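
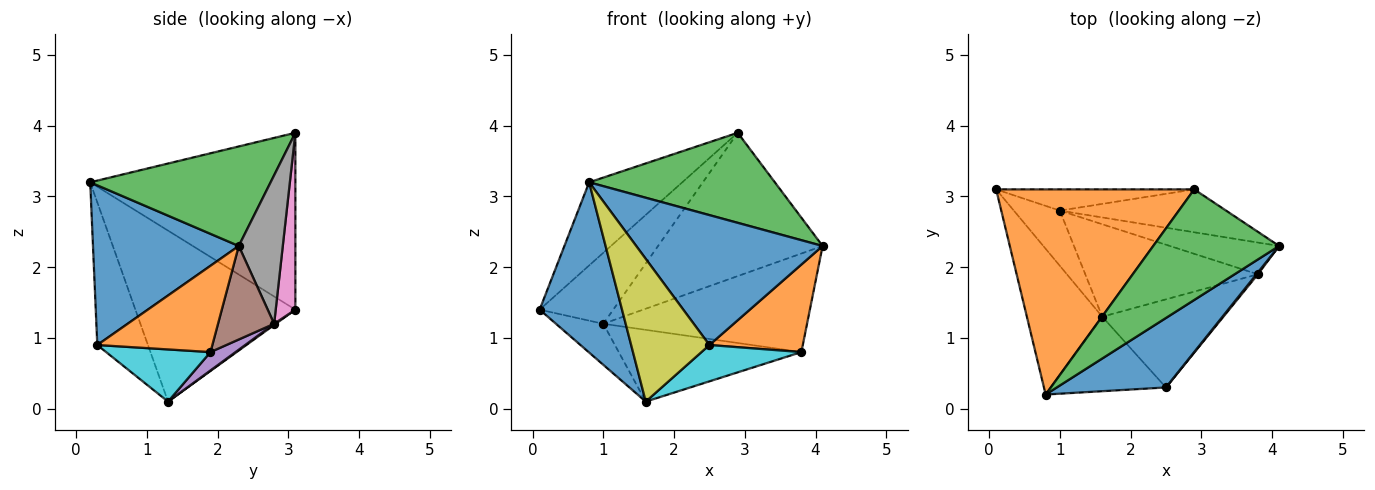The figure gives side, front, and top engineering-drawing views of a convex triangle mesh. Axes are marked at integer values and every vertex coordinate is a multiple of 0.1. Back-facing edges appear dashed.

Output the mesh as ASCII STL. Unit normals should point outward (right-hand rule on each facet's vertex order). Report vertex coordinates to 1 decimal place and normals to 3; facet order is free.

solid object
 facet normal -0.828 -0.426 -0.365
  outer loop
   vertex 1.6 1.3 0.1
   vertex 0.8 0.2 3.2
   vertex 0.1 3.1 1.4
  endloop
 endfacet
 facet normal -0.638 0.289 0.714
  outer loop
   vertex 2.9 3.1 3.9
   vertex 0.1 3.1 1.4
   vertex 0.8 0.2 3.2
  endloop
 endfacet
 facet normal 0.523 -0.538 0.661
  outer loop
   vertex 2.9 3.1 3.9
   vertex 0.8 0.2 3.2
   vertex 4.1 2.3 2.3
  endloop
 endfacet
 facet normal 0.021 0.597 -0.802
  outer loop
   vertex 1.0 2.8 1.2
   vertex 1.6 1.3 0.1
   vertex 0.1 3.1 1.4
  endloop
 endfacet
 facet normal 0.084 0.611 -0.787
  outer loop
   vertex 1.0 2.8 1.2
   vertex 3.8 1.9 0.8
   vertex 1.6 1.3 0.1
  endloop
 endfacet
 facet normal 0.254 0.921 -0.296
  outer loop
   vertex 1.0 2.8 1.2
   vertex 4.1 2.3 2.3
   vertex 3.8 1.9 0.8
  endloop
 endfacet
 facet normal 0.248 0.928 -0.277
  outer loop
   vertex 1.0 2.8 1.2
   vertex 0.1 3.1 1.4
   vertex 2.9 3.1 3.9
  endloop
 endfacet
 facet normal 0.248 0.928 -0.278
  outer loop
   vertex 1.0 2.8 1.2
   vertex 2.9 3.1 3.9
   vertex 4.1 2.3 2.3
  endloop
 endfacet
 facet normal -0.498 -0.769 -0.401
  outer loop
   vertex 2.5 0.3 0.9
   vertex 0.8 0.2 3.2
   vertex 1.6 1.3 0.1
  endloop
 endfacet
 facet normal 0.370 -0.354 -0.859
  outer loop
   vertex 2.5 0.3 0.9
   vertex 1.6 1.3 0.1
   vertex 3.8 1.9 0.8
  endloop
 endfacet
 facet normal 0.568 -0.726 0.388
  outer loop
   vertex 2.5 0.3 0.9
   vertex 4.1 2.3 2.3
   vertex 0.8 0.2 3.2
  endloop
 endfacet
 facet normal 0.776 -0.630 0.013
  outer loop
   vertex 2.5 0.3 0.9
   vertex 3.8 1.9 0.8
   vertex 4.1 2.3 2.3
  endloop
 endfacet
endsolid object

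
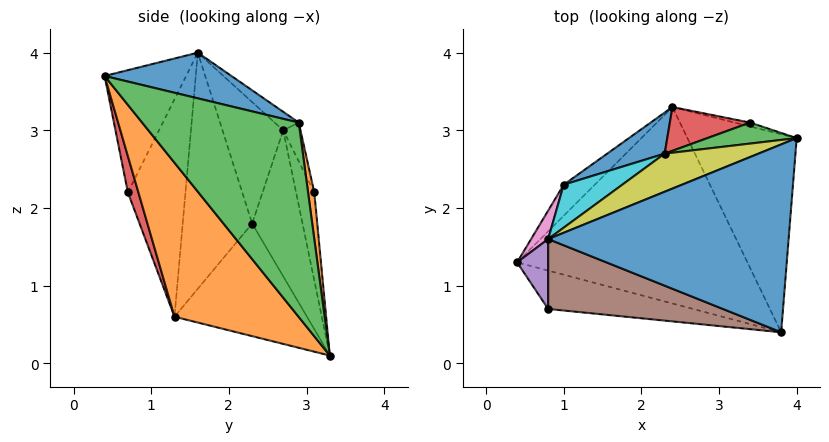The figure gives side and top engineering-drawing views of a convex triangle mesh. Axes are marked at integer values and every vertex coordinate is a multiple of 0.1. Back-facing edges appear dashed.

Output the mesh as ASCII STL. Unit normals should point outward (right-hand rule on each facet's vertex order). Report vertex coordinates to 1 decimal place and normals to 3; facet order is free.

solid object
 facet normal 0.182 0.216 0.959
  outer loop
   vertex 0.8 1.6 4.0
   vertex 3.8 0.4 3.7
   vertex 4.0 2.9 3.1
  endloop
 endfacet
 facet normal 0.442 -0.607 -0.661
  outer loop
   vertex 2.4 3.3 0.1
   vertex 3.8 0.4 3.7
   vertex 0.4 1.3 0.6
  endloop
 endfacet
 facet normal 0.857 -0.184 -0.482
  outer loop
   vertex 2.4 3.3 0.1
   vertex 4.0 2.9 3.1
   vertex 3.8 0.4 3.7
  endloop
 endfacet
 facet normal 0.092 -0.925 -0.370
  outer loop
   vertex 0.8 0.7 2.2
   vertex 0.4 1.3 0.6
   vertex 3.8 0.4 3.7
  endloop
 endfacet
 facet normal -0.953 -0.272 0.136
  outer loop
   vertex 0.8 0.7 2.2
   vertex 0.8 1.6 4.0
   vertex 0.4 1.3 0.6
  endloop
 endfacet
 facet normal -0.299 -0.854 0.427
  outer loop
   vertex 0.8 0.7 2.2
   vertex 3.8 0.4 3.7
   vertex 0.8 1.6 4.0
  endloop
 endfacet
 facet normal -0.888 0.456 0.064
  outer loop
   vertex 1.0 2.3 1.8
   vertex 0.4 1.3 0.6
   vertex 0.8 1.6 4.0
  endloop
 endfacet
 facet normal -0.717 0.668 -0.198
  outer loop
   vertex 1.0 2.3 1.8
   vertex 2.4 3.3 0.1
   vertex 0.4 1.3 0.6
  endloop
 endfacet
 facet normal -0.127 0.756 0.642
  outer loop
   vertex 2.3 2.7 3.0
   vertex 0.8 1.6 4.0
   vertex 4.0 2.9 3.1
  endloop
 endfacet
 facet normal -0.472 0.851 0.228
  outer loop
   vertex 2.3 2.7 3.0
   vertex 1.0 2.3 1.8
   vertex 0.8 1.6 4.0
  endloop
 endfacet
 facet normal -0.429 0.887 0.169
  outer loop
   vertex 2.3 2.7 3.0
   vertex 2.4 3.3 0.1
   vertex 1.0 2.3 1.8
  endloop
 endfacet
 facet normal 0.545 0.818 -0.182
  outer loop
   vertex 3.4 3.1 2.2
   vertex 4.0 2.9 3.1
   vertex 2.4 3.3 0.1
  endloop
 endfacet
 facet normal -0.129 0.946 0.296
  outer loop
   vertex 3.4 3.1 2.2
   vertex 2.3 2.7 3.0
   vertex 4.0 2.9 3.1
  endloop
 endfacet
 facet normal -0.210 0.959 0.191
  outer loop
   vertex 3.4 3.1 2.2
   vertex 2.4 3.3 0.1
   vertex 2.3 2.7 3.0
  endloop
 endfacet
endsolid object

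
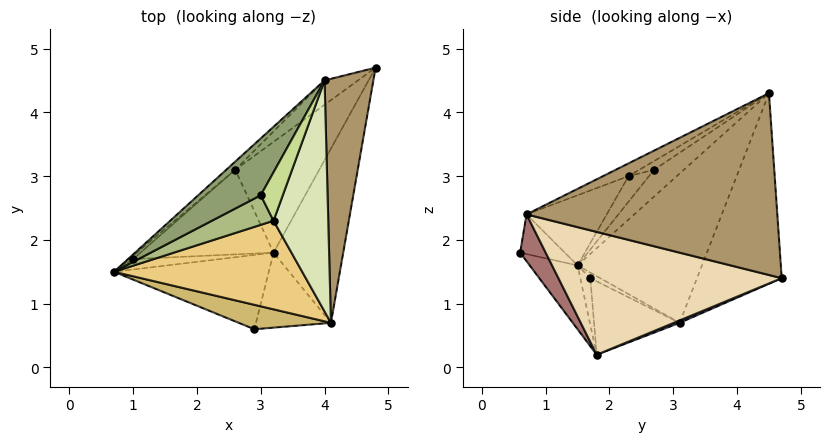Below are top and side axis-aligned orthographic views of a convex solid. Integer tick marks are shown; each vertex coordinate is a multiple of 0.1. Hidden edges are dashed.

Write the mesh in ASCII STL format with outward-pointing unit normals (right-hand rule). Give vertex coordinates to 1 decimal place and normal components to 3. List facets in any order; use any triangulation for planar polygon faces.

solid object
 facet normal -0.252 -0.751 -0.610
  outer loop
   vertex 3.2 1.8 0.2
   vertex 2.9 0.6 1.8
   vertex 0.7 1.5 1.6
  endloop
 endfacet
 facet normal 0.027 0.370 -0.929
  outer loop
   vertex 2.6 3.1 0.7
   vertex 4.8 4.7 1.4
   vertex 3.2 1.8 0.2
  endloop
 endfacet
 facet normal -0.654 0.755 -0.039
  outer loop
   vertex 2.6 3.1 0.7
   vertex 0.7 1.5 1.6
   vertex 4.0 4.5 4.3
  endloop
 endfacet
 facet normal -0.564 0.819 -0.099
  outer loop
   vertex 2.6 3.1 0.7
   vertex 4.0 4.5 4.3
   vertex 4.8 4.7 1.4
  endloop
 endfacet
 facet normal -0.367 -0.367 0.855
  outer loop
   vertex 3.0 2.7 3.1
   vertex 4.0 4.5 4.3
   vertex 0.7 1.5 1.6
  endloop
 endfacet
 facet normal -0.352 -0.389 0.851
  outer loop
   vertex 3.0 2.7 3.1
   vertex 0.7 1.5 1.6
   vertex 3.2 2.3 3.0
  endloop
 endfacet
 facet normal -0.339 -0.384 0.859
  outer loop
   vertex 3.0 2.7 3.1
   vertex 3.2 2.3 3.0
   vertex 4.0 4.5 4.3
  endloop
 endfacet
 facet normal -0.204 -0.442 0.874
  outer loop
   vertex 4.1 0.7 2.4
   vertex 4.0 4.5 4.3
   vertex 3.2 2.3 3.0
  endloop
 endfacet
 facet normal 0.961 -0.104 0.258
  outer loop
   vertex 4.1 0.7 2.4
   vertex 4.8 4.7 1.4
   vertex 4.0 4.5 4.3
  endloop
 endfacet
 facet normal -0.315 -0.607 0.730
  outer loop
   vertex 4.1 0.7 2.4
   vertex 0.7 1.5 1.6
   vertex 2.9 0.6 1.8
  endloop
 endfacet
 facet normal -0.306 -0.481 0.822
  outer loop
   vertex 4.1 0.7 2.4
   vertex 3.2 2.3 3.0
   vertex 0.7 1.5 1.6
  endloop
 endfacet
 facet normal 0.838 -0.266 -0.476
  outer loop
   vertex 4.1 0.7 2.4
   vertex 3.2 1.8 0.2
   vertex 4.8 4.7 1.4
  endloop
 endfacet
 facet normal 0.329 -0.784 -0.526
  outer loop
   vertex 4.1 0.7 2.4
   vertex 2.9 0.6 1.8
   vertex 3.2 1.8 0.2
  endloop
 endfacet
 facet normal -0.466 -0.169 -0.868
  outer loop
   vertex 1.0 1.7 1.4
   vertex 3.2 1.8 0.2
   vertex 0.7 1.5 1.6
  endloop
 endfacet
 facet normal -0.686 0.539 -0.490
  outer loop
   vertex 1.0 1.7 1.4
   vertex 0.7 1.5 1.6
   vertex 2.6 3.1 0.7
  endloop
 endfacet
 facet normal -0.480 0.113 -0.870
  outer loop
   vertex 1.0 1.7 1.4
   vertex 2.6 3.1 0.7
   vertex 3.2 1.8 0.2
  endloop
 endfacet
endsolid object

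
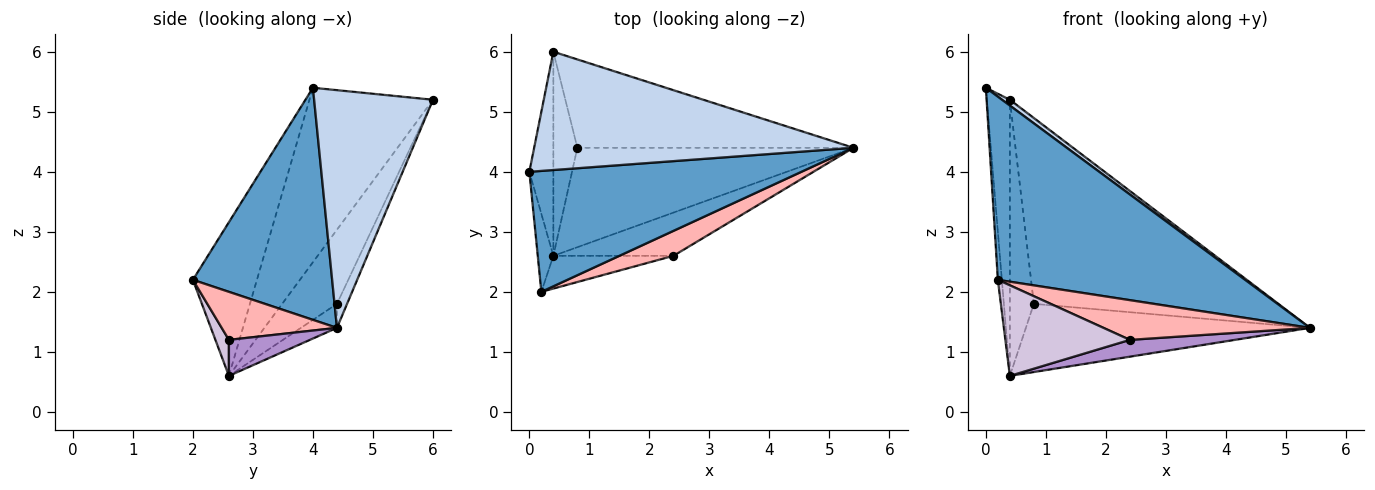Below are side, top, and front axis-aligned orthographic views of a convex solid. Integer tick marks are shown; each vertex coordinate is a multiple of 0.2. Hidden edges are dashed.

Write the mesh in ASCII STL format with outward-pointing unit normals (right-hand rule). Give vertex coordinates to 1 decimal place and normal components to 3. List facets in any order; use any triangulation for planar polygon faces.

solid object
 facet normal 0.425 -0.755 0.499
  outer loop
   vertex 0.2 2.0 2.2
   vertex 5.4 4.4 1.4
   vertex 0.0 4.0 5.4
  endloop
 endfacet
 facet normal 0.597 -0.039 0.802
  outer loop
   vertex 0.4 6.0 5.2
   vertex 0.0 4.0 5.4
   vertex 5.4 4.4 1.4
  endloop
 endfacet
 facet normal -0.037 0.902 -0.429
  outer loop
   vertex 0.8 4.4 1.8
   vertex 0.4 6.0 5.2
   vertex 5.4 4.4 1.4
  endloop
 endfacet
 facet normal -0.993 0.062 -0.101
  outer loop
   vertex 0.4 2.6 0.6
   vertex 0.2 2.0 2.2
   vertex 0.0 4.0 5.4
  endloop
 endfacet
 facet normal -0.974 0.181 -0.134
  outer loop
   vertex 0.4 2.6 0.6
   vertex 0.0 4.0 5.4
   vertex 0.4 6.0 5.2
  endloop
 endfacet
 facet normal -0.878 0.385 -0.284
  outer loop
   vertex 0.4 2.6 0.6
   vertex 0.4 6.0 5.2
   vertex 0.8 4.4 1.8
  endloop
 endfacet
 facet normal -0.072 0.564 -0.823
  outer loop
   vertex 0.4 2.6 0.6
   vertex 0.8 4.4 1.8
   vertex 5.4 4.4 1.4
  endloop
 endfacet
 facet normal 0.427 -0.766 0.481
  outer loop
   vertex 2.4 2.6 1.2
   vertex 5.4 4.4 1.4
   vertex 0.2 2.0 2.2
  endloop
 endfacet
 facet normal 0.269 -0.349 -0.898
  outer loop
   vertex 2.4 2.6 1.2
   vertex 0.4 2.6 0.6
   vertex 5.4 4.4 1.4
  endloop
 endfacet
 facet normal 0.101 -0.936 -0.338
  outer loop
   vertex 2.4 2.6 1.2
   vertex 0.2 2.0 2.2
   vertex 0.4 2.6 0.6
  endloop
 endfacet
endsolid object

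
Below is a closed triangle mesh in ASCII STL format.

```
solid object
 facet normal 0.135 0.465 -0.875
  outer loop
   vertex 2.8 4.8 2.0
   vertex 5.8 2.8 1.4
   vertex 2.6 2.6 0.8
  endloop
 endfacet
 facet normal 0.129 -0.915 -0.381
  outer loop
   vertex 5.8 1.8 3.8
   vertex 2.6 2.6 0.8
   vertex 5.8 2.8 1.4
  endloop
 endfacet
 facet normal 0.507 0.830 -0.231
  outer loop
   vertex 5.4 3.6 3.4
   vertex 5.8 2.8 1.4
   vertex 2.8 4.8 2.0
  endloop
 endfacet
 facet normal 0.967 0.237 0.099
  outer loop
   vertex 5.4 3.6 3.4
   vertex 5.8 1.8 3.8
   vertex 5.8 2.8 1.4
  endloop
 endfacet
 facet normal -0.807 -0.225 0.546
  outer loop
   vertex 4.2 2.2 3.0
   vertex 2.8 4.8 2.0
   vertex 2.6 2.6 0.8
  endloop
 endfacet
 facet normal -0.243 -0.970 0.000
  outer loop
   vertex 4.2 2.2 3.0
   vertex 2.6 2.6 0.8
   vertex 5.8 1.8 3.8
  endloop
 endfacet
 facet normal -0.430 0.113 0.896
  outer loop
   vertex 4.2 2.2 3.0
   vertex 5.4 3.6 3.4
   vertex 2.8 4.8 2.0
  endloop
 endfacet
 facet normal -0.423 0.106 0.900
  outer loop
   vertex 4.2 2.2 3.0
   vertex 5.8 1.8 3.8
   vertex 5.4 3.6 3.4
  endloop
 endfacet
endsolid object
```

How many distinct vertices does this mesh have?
6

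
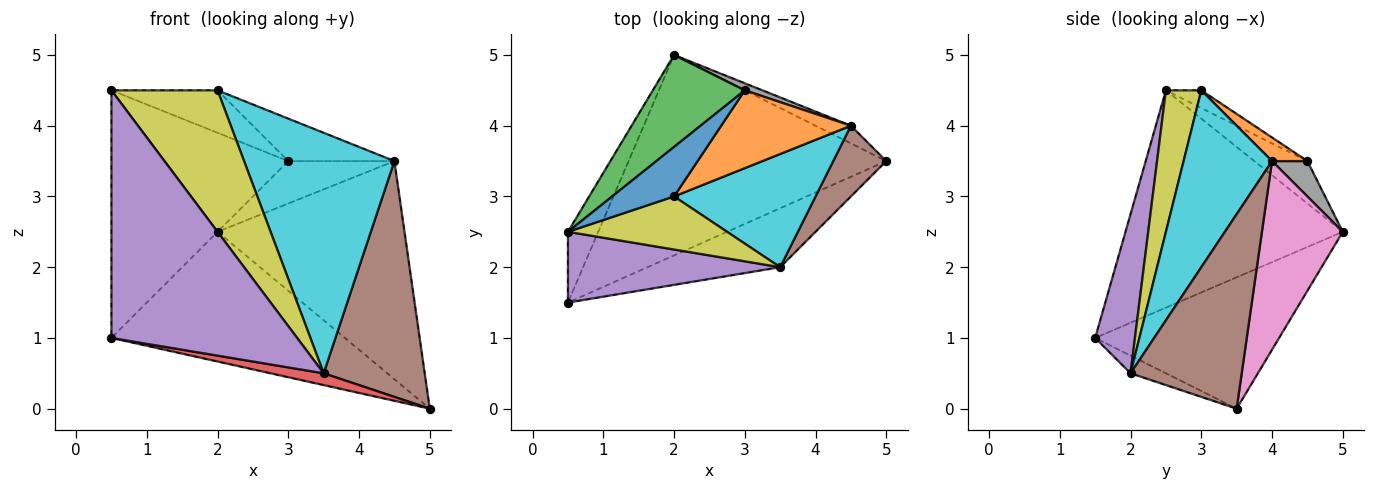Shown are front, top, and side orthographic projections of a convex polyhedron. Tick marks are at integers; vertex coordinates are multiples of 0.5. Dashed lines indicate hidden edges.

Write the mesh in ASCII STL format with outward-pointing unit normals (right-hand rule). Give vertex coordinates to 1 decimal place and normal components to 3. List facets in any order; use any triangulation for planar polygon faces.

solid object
 facet normal -0.393 0.499 -0.772
  outer loop
   vertex 2.0 5.0 2.5
   vertex 5.0 3.5 0.0
   vertex 0.5 1.5 1.0
  endloop
 endfacet
 facet normal -0.892 0.435 -0.124
  outer loop
   vertex 0.5 2.5 4.5
   vertex 2.0 5.0 2.5
   vertex 0.5 1.5 1.0
  endloop
 endfacet
 facet normal -0.300 0.699 0.649
  outer loop
   vertex 3.0 4.5 3.5
   vertex 2.0 5.0 2.5
   vertex 0.5 2.5 4.5
  endloop
 endfacet
 facet normal -0.130 -0.194 -0.972
  outer loop
   vertex 3.5 2.0 0.5
   vertex 0.5 1.5 1.0
   vertex 5.0 3.5 0.0
  endloop
 endfacet
 facet normal 0.202 -0.942 0.269
  outer loop
   vertex 3.5 2.0 0.5
   vertex 0.5 2.5 4.5
   vertex 0.5 1.5 1.0
  endloop
 endfacet
 facet normal 0.725 -0.659 0.198
  outer loop
   vertex 4.5 4.0 3.5
   vertex 3.5 2.0 0.5
   vertex 5.0 3.5 0.0
  endloop
 endfacet
 facet normal 0.396 0.915 -0.074
  outer loop
   vertex 4.5 4.0 3.5
   vertex 5.0 3.5 0.0
   vertex 2.0 5.0 2.5
  endloop
 endfacet
 facet normal 0.312 0.937 0.156
  outer loop
   vertex 4.5 4.0 3.5
   vertex 2.0 5.0 2.5
   vertex 3.0 4.5 3.5
  endloop
 endfacet
 facet normal 0.298 -0.894 0.335
  outer loop
   vertex 2.0 3.0 4.5
   vertex 0.5 2.5 4.5
   vertex 3.5 2.0 0.5
  endloop
 endfacet
 facet normal 0.470 -0.799 0.376
  outer loop
   vertex 2.0 3.0 4.5
   vertex 3.5 2.0 0.5
   vertex 4.5 4.0 3.5
  endloop
 endfacet
 facet normal -0.212 0.636 0.742
  outer loop
   vertex 2.0 3.0 4.5
   vertex 3.0 4.5 3.5
   vertex 0.5 2.5 4.5
  endloop
 endfacet
 facet normal 0.158 0.473 0.867
  outer loop
   vertex 2.0 3.0 4.5
   vertex 4.5 4.0 3.5
   vertex 3.0 4.5 3.5
  endloop
 endfacet
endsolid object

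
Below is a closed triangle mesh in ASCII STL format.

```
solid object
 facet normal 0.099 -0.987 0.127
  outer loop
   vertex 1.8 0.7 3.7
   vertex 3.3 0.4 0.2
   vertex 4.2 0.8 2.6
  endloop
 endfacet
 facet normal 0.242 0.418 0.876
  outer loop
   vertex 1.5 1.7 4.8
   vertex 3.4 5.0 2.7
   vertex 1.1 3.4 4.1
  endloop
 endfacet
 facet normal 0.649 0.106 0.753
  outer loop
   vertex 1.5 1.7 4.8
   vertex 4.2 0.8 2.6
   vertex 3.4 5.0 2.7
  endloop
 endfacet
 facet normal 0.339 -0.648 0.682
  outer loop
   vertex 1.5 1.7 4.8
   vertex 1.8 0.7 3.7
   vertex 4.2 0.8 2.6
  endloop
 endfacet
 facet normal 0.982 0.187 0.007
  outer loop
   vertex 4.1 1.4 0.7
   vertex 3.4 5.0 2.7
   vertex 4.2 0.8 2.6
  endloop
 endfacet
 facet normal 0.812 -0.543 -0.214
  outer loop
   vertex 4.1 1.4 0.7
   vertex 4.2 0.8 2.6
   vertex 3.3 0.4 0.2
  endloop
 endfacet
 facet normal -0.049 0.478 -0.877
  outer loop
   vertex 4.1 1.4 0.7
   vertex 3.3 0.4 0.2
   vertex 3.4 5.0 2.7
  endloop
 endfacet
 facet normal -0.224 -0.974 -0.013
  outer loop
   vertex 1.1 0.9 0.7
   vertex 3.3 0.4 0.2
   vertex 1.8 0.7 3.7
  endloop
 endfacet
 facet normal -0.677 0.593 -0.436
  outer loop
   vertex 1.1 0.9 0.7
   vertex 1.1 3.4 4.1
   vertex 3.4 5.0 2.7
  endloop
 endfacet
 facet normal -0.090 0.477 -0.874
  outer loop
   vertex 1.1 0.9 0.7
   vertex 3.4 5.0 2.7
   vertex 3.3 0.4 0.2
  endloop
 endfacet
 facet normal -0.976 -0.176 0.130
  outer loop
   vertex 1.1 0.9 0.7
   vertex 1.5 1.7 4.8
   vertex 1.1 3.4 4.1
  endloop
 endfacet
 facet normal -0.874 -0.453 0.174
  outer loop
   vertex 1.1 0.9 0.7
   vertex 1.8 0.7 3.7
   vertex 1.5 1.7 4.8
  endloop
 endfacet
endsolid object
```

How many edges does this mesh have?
18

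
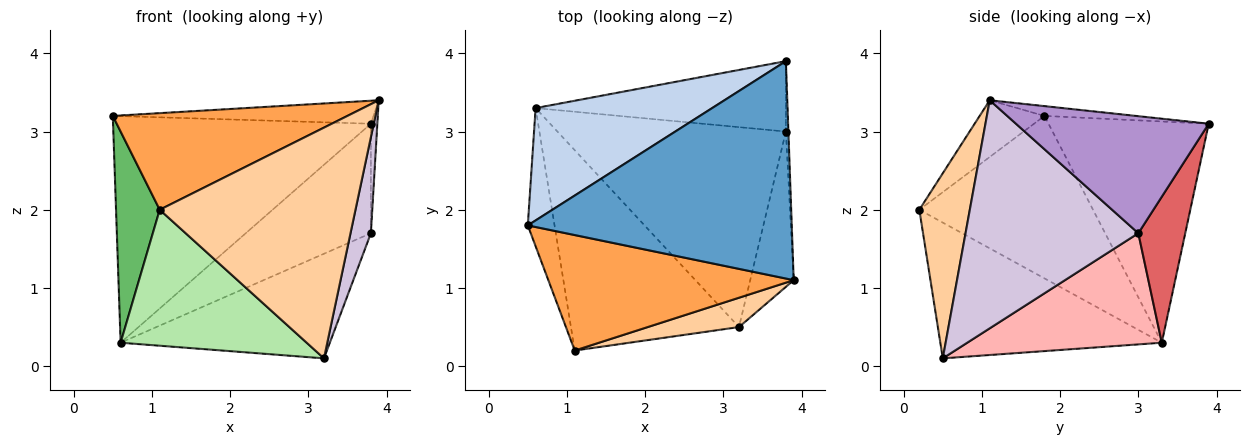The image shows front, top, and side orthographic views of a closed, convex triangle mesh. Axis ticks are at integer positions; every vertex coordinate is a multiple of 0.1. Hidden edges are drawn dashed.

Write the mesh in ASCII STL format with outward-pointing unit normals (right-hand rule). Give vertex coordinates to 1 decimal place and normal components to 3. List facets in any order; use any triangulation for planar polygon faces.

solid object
 facet normal -0.037 0.105 0.994
  outer loop
   vertex 3.8 3.9 3.1
   vertex 0.5 1.8 3.2
   vertex 3.9 1.1 3.4
  endloop
 endfacet
 facet normal -0.486 0.783 0.388
  outer loop
   vertex 0.6 3.3 0.3
   vertex 0.5 1.8 3.2
   vertex 3.8 3.9 3.1
  endloop
 endfacet
 facet normal -0.175 -0.632 0.755
  outer loop
   vertex 1.1 0.2 2.0
   vertex 3.9 1.1 3.4
   vertex 0.5 1.8 3.2
  endloop
 endfacet
 facet normal 0.248 -0.961 0.122
  outer loop
   vertex 1.1 0.2 2.0
   vertex 3.2 0.5 0.1
   vertex 3.9 1.1 3.4
  endloop
 endfacet
 facet normal -0.958 -0.241 -0.158
  outer loop
   vertex 1.1 0.2 2.0
   vertex 0.5 1.8 3.2
   vertex 0.6 3.3 0.3
  endloop
 endfacet
 facet normal -0.556 -0.467 -0.688
  outer loop
   vertex 1.1 0.2 2.0
   vertex 0.6 3.3 0.3
   vertex 3.2 0.5 0.1
  endloop
 endfacet
 facet normal 0.301 0.802 -0.516
  outer loop
   vertex 3.8 3.0 1.7
   vertex 0.6 3.3 0.3
   vertex 3.8 3.9 3.1
  endloop
 endfacet
 facet normal 0.396 0.426 -0.814
  outer loop
   vertex 3.8 3.0 1.7
   vertex 3.2 0.5 0.1
   vertex 0.6 3.3 0.3
  endloop
 endfacet
 facet normal 0.999 0.033 -0.021
  outer loop
   vertex 3.8 3.0 1.7
   vertex 3.8 3.9 3.1
   vertex 3.9 1.1 3.4
  endloop
 endfacet
 facet normal 0.976 -0.115 -0.186
  outer loop
   vertex 3.8 3.0 1.7
   vertex 3.9 1.1 3.4
   vertex 3.2 0.5 0.1
  endloop
 endfacet
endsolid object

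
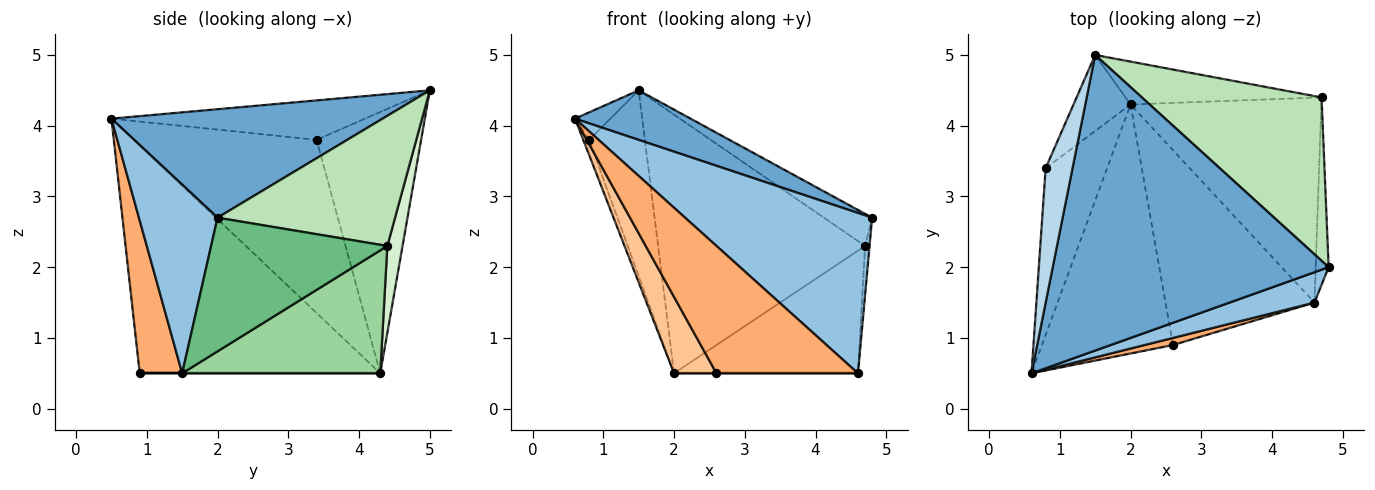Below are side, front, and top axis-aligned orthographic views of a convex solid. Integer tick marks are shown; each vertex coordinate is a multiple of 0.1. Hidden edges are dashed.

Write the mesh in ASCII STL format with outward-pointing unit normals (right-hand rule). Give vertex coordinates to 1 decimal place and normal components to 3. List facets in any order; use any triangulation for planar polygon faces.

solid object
 facet normal 0.362 -0.154 0.920
  outer loop
   vertex 1.5 5.0 4.5
   vertex 0.6 0.5 4.1
   vertex 4.8 2.0 2.7
  endloop
 endfacet
 facet normal 0.382 -0.908 0.172
  outer loop
   vertex 4.6 1.5 0.5
   vertex 4.8 2.0 2.7
   vertex 0.6 0.5 4.1
  endloop
 endfacet
 facet normal -0.821 0.114 0.559
  outer loop
   vertex 0.8 3.4 3.8
   vertex 0.6 0.5 4.1
   vertex 1.5 5.0 4.5
  endloop
 endfacet
 facet normal -0.942 0.030 -0.334
  outer loop
   vertex 0.8 3.4 3.8
   vertex 2.0 4.3 0.5
   vertex 0.6 0.5 4.1
  endloop
 endfacet
 facet normal -0.867 0.462 -0.189
  outer loop
   vertex 0.8 3.4 3.8
   vertex 1.5 5.0 4.5
   vertex 2.0 4.3 0.5
  endloop
 endfacet
 facet normal 0.287 -0.956 0.053
  outer loop
   vertex 2.6 0.9 0.5
   vertex 4.6 1.5 0.5
   vertex 0.6 0.5 4.1
  endloop
 endfacet
 facet normal -0.857 -0.151 -0.493
  outer loop
   vertex 2.6 0.9 0.5
   vertex 0.6 0.5 4.1
   vertex 2.0 4.3 0.5
  endloop
 endfacet
 facet normal 0.000 0.000 -1.000
  outer loop
   vertex 2.6 0.9 0.5
   vertex 2.0 4.3 0.5
   vertex 4.6 1.5 0.5
  endloop
 endfacet
 facet normal 0.995 0.025 -0.096
  outer loop
   vertex 4.7 4.4 2.3
   vertex 4.8 2.0 2.7
   vertex 4.6 1.5 0.5
  endloop
 endfacet
 facet normal 0.484 0.449 -0.751
  outer loop
   vertex 4.7 4.4 2.3
   vertex 4.6 1.5 0.5
   vertex 2.0 4.3 0.5
  endloop
 endfacet
 facet normal 0.579 0.157 0.800
  outer loop
   vertex 4.7 4.4 2.3
   vertex 1.5 5.0 4.5
   vertex 4.8 2.0 2.7
  endloop
 endfacet
 facet normal 0.072 0.984 -0.163
  outer loop
   vertex 4.7 4.4 2.3
   vertex 2.0 4.3 0.5
   vertex 1.5 5.0 4.5
  endloop
 endfacet
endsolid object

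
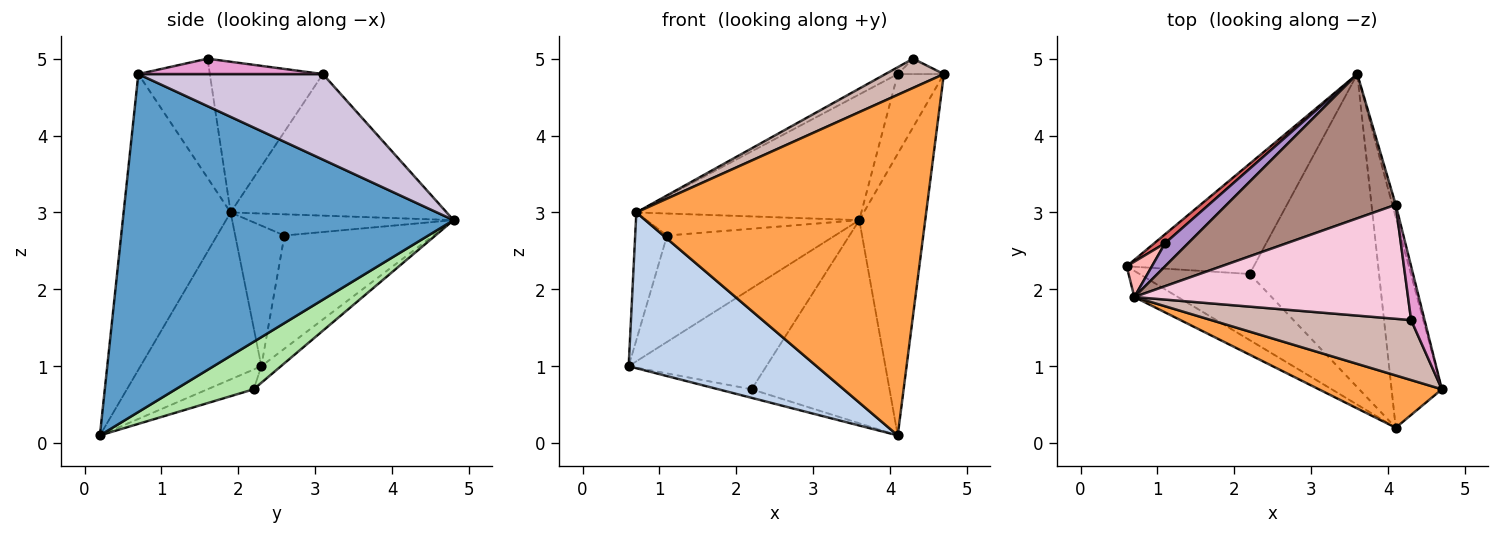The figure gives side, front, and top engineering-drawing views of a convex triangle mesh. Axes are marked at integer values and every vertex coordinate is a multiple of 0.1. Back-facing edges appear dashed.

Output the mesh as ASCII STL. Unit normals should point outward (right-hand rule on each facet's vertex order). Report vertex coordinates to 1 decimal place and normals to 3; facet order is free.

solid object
 facet normal 0.970 0.193 -0.144
  outer loop
   vertex 4.1 0.2 0.1
   vertex 3.6 4.8 2.9
   vertex 4.7 0.7 4.8
  endloop
 endfacet
 facet normal -0.536 -0.833 -0.140
  outer loop
   vertex 0.7 1.9 3.0
   vertex 0.6 2.3 1.0
   vertex 4.1 0.2 0.1
  endloop
 endfacet
 facet normal -0.343 -0.929 0.143
  outer loop
   vertex 0.7 1.9 3.0
   vertex 4.1 0.2 0.1
   vertex 4.7 0.7 4.8
  endloop
 endfacet
 facet normal -0.096 0.672 -0.734
  outer loop
   vertex 2.2 2.2 0.7
   vertex 0.6 2.3 1.0
   vertex 3.6 4.8 2.9
  endloop
 endfacet
 facet normal -0.175 0.127 -0.976
  outer loop
   vertex 2.2 2.2 0.7
   vertex 4.1 0.2 0.1
   vertex 0.6 2.3 1.0
  endloop
 endfacet
 facet normal 0.294 0.520 -0.802
  outer loop
   vertex 2.2 2.2 0.7
   vertex 3.6 4.8 2.9
   vertex 4.1 0.2 0.1
  endloop
 endfacet
 facet normal -0.662 0.747 0.063
  outer loop
   vertex 1.1 2.6 2.7
   vertex 3.6 4.8 2.9
   vertex 0.6 2.3 1.0
  endloop
 endfacet
 facet normal -0.830 0.538 0.149
  outer loop
   vertex 1.1 2.6 2.7
   vertex 0.6 2.3 1.0
   vertex 0.7 1.9 3.0
  endloop
 endfacet
 facet normal -0.554 0.575 0.602
  outer loop
   vertex 1.1 2.6 2.7
   vertex 0.7 1.9 3.0
   vertex 3.6 4.8 2.9
  endloop
 endfacet
 facet normal 0.969 0.242 -0.038
  outer loop
   vertex 4.1 3.1 4.8
   vertex 4.7 0.7 4.8
   vertex 3.6 4.8 2.9
  endloop
 endfacet
 facet normal -0.534 0.556 0.638
  outer loop
   vertex 4.1 3.1 4.8
   vertex 3.6 4.8 2.9
   vertex 0.7 1.9 3.0
  endloop
 endfacet
 facet normal -0.472 -0.386 0.792
  outer loop
   vertex 4.3 1.6 5.0
   vertex 0.7 1.9 3.0
   vertex 4.7 0.7 4.8
  endloop
 endfacet
 facet normal 0.740 0.185 0.647
  outer loop
   vertex 4.3 1.6 5.0
   vertex 4.7 0.7 4.8
   vertex 4.1 3.1 4.8
  endloop
 endfacet
 facet normal -0.482 0.052 0.875
  outer loop
   vertex 4.3 1.6 5.0
   vertex 4.1 3.1 4.8
   vertex 0.7 1.9 3.0
  endloop
 endfacet
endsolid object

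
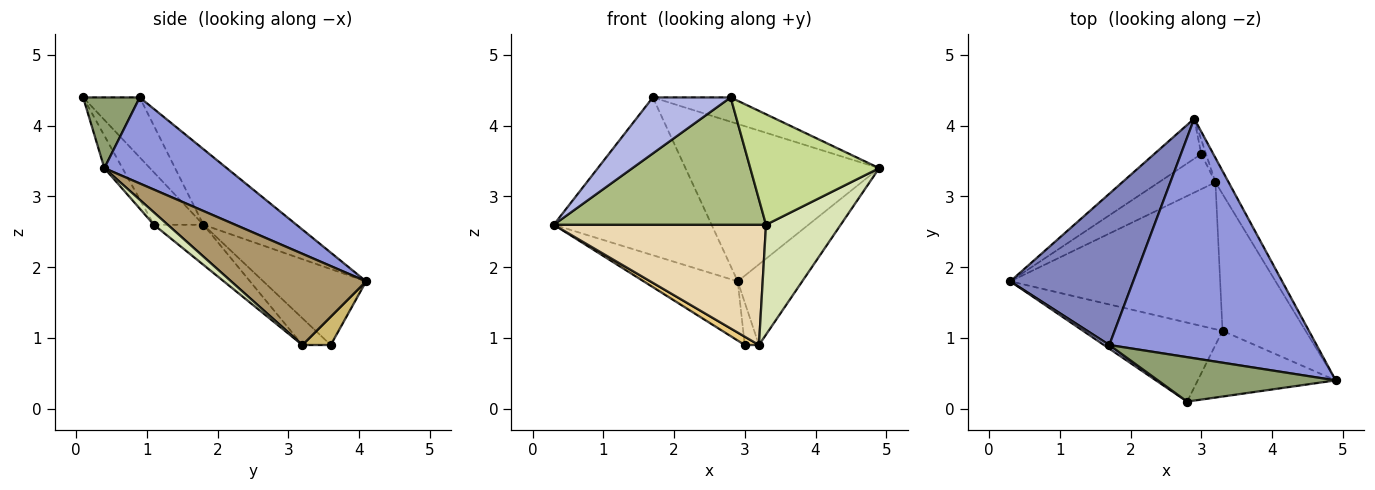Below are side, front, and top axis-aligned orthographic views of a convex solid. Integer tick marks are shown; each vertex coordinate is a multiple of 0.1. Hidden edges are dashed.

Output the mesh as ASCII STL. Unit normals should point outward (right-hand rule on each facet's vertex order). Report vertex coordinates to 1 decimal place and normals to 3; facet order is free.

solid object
 facet normal -0.671 0.614 -0.416
  outer loop
   vertex 3.0 3.6 0.9
   vertex 0.3 1.8 2.6
   vertex 2.9 4.1 1.8
  endloop
 endfacet
 facet normal -0.392 0.664 0.637
  outer loop
   vertex 1.7 0.9 4.4
   vertex 2.9 4.1 1.8
   vertex 0.3 1.8 2.6
  endloop
 endfacet
 facet normal 0.328 0.519 0.790
  outer loop
   vertex 1.7 0.9 4.4
   vertex 4.9 0.4 3.4
   vertex 2.9 4.1 1.8
  endloop
 endfacet
 facet normal -0.587 -0.808 0.053
  outer loop
   vertex 2.8 0.1 4.4
   vertex 1.7 0.9 4.4
   vertex 0.3 1.8 2.6
  endloop
 endfacet
 facet normal 0.330 0.453 0.828
  outer loop
   vertex 2.8 0.1 4.4
   vertex 4.9 0.4 3.4
   vertex 1.7 0.9 4.4
  endloop
 endfacet
 facet normal -0.194 -0.834 -0.517
  outer loop
   vertex 2.8 0.1 4.4
   vertex 0.3 1.8 2.6
   vertex 3.3 1.1 2.6
  endloop
 endfacet
 facet normal -0.120 -0.853 -0.507
  outer loop
   vertex 2.8 0.1 4.4
   vertex 3.3 1.1 2.6
   vertex 4.9 0.4 3.4
  endloop
 endfacet
 facet normal 0.115 -0.622 -0.775
  outer loop
   vertex 3.2 3.2 0.9
   vertex 4.9 0.4 3.4
   vertex 3.3 1.1 2.6
  endloop
 endfacet
 facet normal 0.895 0.428 -0.129
  outer loop
   vertex 3.2 3.2 0.9
   vertex 2.9 4.1 1.8
   vertex 4.9 0.4 3.4
  endloop
 endfacet
 facet normal 0.885 0.442 -0.147
  outer loop
   vertex 3.2 3.2 0.9
   vertex 3.0 3.6 0.9
   vertex 2.9 4.1 1.8
  endloop
 endfacet
 facet normal -0.418 -0.209 -0.884
  outer loop
   vertex 3.2 3.2 0.9
   vertex 0.3 1.8 2.6
   vertex 3.0 3.6 0.9
  endloop
 endfacet
 facet normal -0.146 -0.627 -0.765
  outer loop
   vertex 3.2 3.2 0.9
   vertex 3.3 1.1 2.6
   vertex 0.3 1.8 2.6
  endloop
 endfacet
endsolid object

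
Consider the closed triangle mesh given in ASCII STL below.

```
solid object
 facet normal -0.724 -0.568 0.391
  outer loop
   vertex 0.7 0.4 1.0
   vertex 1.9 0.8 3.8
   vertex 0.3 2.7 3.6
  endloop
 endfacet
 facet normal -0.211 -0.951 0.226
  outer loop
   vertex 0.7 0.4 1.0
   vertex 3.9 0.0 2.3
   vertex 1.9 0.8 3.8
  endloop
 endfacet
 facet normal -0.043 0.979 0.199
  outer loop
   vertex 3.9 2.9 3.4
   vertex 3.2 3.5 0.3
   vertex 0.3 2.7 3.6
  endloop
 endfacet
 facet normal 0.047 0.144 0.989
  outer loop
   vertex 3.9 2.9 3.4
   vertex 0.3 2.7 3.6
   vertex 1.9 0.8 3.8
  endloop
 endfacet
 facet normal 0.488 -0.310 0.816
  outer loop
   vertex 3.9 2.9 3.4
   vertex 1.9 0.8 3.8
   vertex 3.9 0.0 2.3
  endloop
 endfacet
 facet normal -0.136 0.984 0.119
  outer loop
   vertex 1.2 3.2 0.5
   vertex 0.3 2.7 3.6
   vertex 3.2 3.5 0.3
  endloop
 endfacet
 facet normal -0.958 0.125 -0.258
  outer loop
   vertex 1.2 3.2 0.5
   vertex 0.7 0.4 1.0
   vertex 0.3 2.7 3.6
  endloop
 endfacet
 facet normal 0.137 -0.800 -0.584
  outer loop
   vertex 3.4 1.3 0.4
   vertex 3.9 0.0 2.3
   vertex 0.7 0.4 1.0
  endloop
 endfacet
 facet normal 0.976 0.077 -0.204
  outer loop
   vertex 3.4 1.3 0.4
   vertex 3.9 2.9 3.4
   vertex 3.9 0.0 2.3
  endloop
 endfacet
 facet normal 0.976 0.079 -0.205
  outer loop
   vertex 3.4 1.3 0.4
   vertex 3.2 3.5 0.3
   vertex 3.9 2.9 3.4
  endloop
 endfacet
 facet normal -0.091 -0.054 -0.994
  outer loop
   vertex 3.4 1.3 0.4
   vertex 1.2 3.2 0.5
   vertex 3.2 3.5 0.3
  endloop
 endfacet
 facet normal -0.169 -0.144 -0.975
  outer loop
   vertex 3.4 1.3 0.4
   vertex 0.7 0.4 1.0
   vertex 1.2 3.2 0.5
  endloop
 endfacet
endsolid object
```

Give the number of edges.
18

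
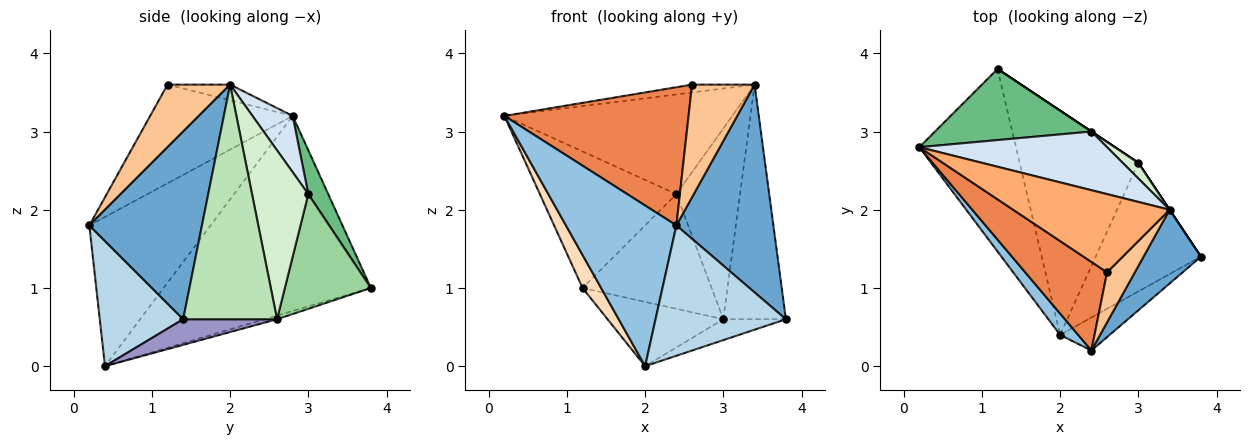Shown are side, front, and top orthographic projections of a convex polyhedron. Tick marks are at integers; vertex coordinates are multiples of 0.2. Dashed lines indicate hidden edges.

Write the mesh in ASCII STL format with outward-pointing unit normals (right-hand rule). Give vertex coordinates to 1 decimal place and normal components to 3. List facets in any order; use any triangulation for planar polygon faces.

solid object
 facet normal 0.738 -0.636 0.226
  outer loop
   vertex 3.4 2.0 3.6
   vertex 2.4 0.2 1.8
   vertex 3.8 1.4 0.6
  endloop
 endfacet
 facet normal -0.736 -0.671 0.089
  outer loop
   vertex 2.0 0.4 0.0
   vertex 2.4 0.2 1.8
   vertex 0.2 2.8 3.2
  endloop
 endfacet
 facet normal 0.527 -0.824 -0.209
  outer loop
   vertex 2.0 0.4 0.0
   vertex 3.8 1.4 0.6
   vertex 2.4 0.2 1.8
  endloop
 endfacet
 facet normal 0.150 0.852 0.501
  outer loop
   vertex 2.4 3.0 2.2
   vertex 0.2 2.8 3.2
   vertex 3.4 2.0 3.6
  endloop
 endfacet
 facet normal -0.546 -0.705 0.452
  outer loop
   vertex 2.6 1.2 3.6
   vertex 0.2 2.8 3.2
   vertex 2.4 0.2 1.8
  endloop
 endfacet
 facet normal -0.099 0.099 0.990
  outer loop
   vertex 2.6 1.2 3.6
   vertex 3.4 2.0 3.6
   vertex 0.2 2.8 3.2
  endloop
 endfacet
 facet normal 0.675 -0.675 0.300
  outer loop
   vertex 2.6 1.2 3.6
   vertex 2.4 0.2 1.8
   vertex 3.4 2.0 3.6
  endloop
 endfacet
 facet normal -0.893 -0.080 -0.442
  outer loop
   vertex 1.2 3.8 1.0
   vertex 2.0 0.4 0.0
   vertex 0.2 2.8 3.2
  endloop
 endfacet
 facet normal 0.128 0.880 0.458
  outer loop
   vertex 1.2 3.8 1.0
   vertex 0.2 2.8 3.2
   vertex 2.4 3.0 2.2
  endloop
 endfacet
 facet normal 0.555 0.832 0.000
  outer loop
   vertex 3.0 2.6 0.6
   vertex 1.2 3.8 1.0
   vertex 2.4 3.0 2.2
  endloop
 endfacet
 facet normal 0.832 0.555 0.000
  outer loop
   vertex 3.0 2.6 0.6
   vertex 3.4 2.0 3.6
   vertex 3.8 1.4 0.6
  endloop
 endfacet
 facet normal 0.662 0.747 0.061
  outer loop
   vertex 3.0 2.6 0.6
   vertex 2.4 3.0 2.2
   vertex 3.4 2.0 3.6
  endloop
 endfacet
 facet normal 0.233 0.156 -0.960
  outer loop
   vertex 3.0 2.6 0.6
   vertex 3.8 1.4 0.6
   vertex 2.0 0.4 0.0
  endloop
 endfacet
 facet normal -0.030 0.276 -0.961
  outer loop
   vertex 3.0 2.6 0.6
   vertex 2.0 0.4 0.0
   vertex 1.2 3.8 1.0
  endloop
 endfacet
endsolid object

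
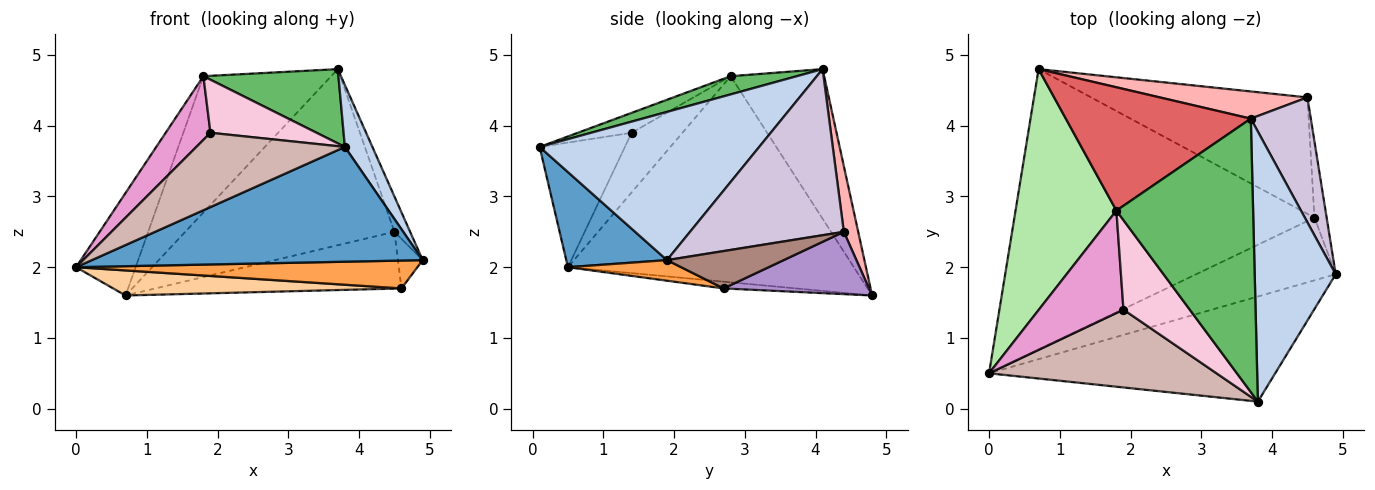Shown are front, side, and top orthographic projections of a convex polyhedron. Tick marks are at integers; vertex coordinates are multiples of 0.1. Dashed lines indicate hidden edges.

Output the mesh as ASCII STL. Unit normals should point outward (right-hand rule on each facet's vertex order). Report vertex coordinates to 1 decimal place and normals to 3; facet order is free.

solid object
 facet normal 0.219 -0.720 -0.659
  outer loop
   vertex 3.8 0.1 3.7
   vertex 0.0 0.5 2.0
   vertex 4.9 1.9 2.1
  endloop
 endfacet
 facet normal 0.872 -0.109 0.477
  outer loop
   vertex 3.8 0.1 3.7
   vertex 4.9 1.9 2.1
   vertex 3.7 4.1 4.8
  endloop
 endfacet
 facet normal 0.134 -0.403 -0.906
  outer loop
   vertex 4.6 2.7 1.7
   vertex 4.9 1.9 2.1
   vertex 0.0 0.5 2.0
  endloop
 endfacet
 facet normal -0.022 -0.089 -0.996
  outer loop
   vertex 4.6 2.7 1.7
   vertex 0.0 0.5 2.0
   vertex 0.7 4.8 1.6
  endloop
 endfacet
 facet normal 0.128 -0.260 0.957
  outer loop
   vertex 1.8 2.8 4.7
   vertex 3.8 0.1 3.7
   vertex 3.7 4.1 4.8
  endloop
 endfacet
 facet normal -0.883 0.184 0.432
  outer loop
   vertex 1.8 2.8 4.7
   vertex 0.7 4.8 1.6
   vertex 0.0 0.5 2.0
  endloop
 endfacet
 facet normal -0.477 0.652 0.590
  outer loop
   vertex 1.8 2.8 4.7
   vertex 3.7 4.1 4.8
   vertex 0.7 4.8 1.6
  endloop
 endfacet
 facet normal 0.068 0.986 0.152
  outer loop
   vertex 4.5 4.4 2.5
   vertex 0.7 4.8 1.6
   vertex 3.7 4.1 4.8
  endloop
 endfacet
 facet normal 0.251 0.424 -0.870
  outer loop
   vertex 4.5 4.4 2.5
   vertex 4.6 2.7 1.7
   vertex 0.7 4.8 1.6
  endloop
 endfacet
 facet normal 0.936 0.096 0.338
  outer loop
   vertex 4.5 4.4 2.5
   vertex 3.7 4.1 4.8
   vertex 4.9 1.9 2.1
  endloop
 endfacet
 facet normal 0.932 0.198 -0.304
  outer loop
   vertex 4.5 4.4 2.5
   vertex 4.9 1.9 2.1
   vertex 4.6 2.7 1.7
  endloop
 endfacet
 facet normal -0.368 -0.642 0.672
  outer loop
   vertex 1.9 1.4 3.9
   vertex 0.0 0.5 2.0
   vertex 3.8 0.1 3.7
  endloop
 endfacet
 facet normal -0.514 -0.453 0.728
  outer loop
   vertex 1.9 1.4 3.9
   vertex 1.8 2.8 4.7
   vertex 0.0 0.5 2.0
  endloop
 endfacet
 facet normal -0.250 -0.494 0.833
  outer loop
   vertex 1.9 1.4 3.9
   vertex 3.8 0.1 3.7
   vertex 1.8 2.8 4.7
  endloop
 endfacet
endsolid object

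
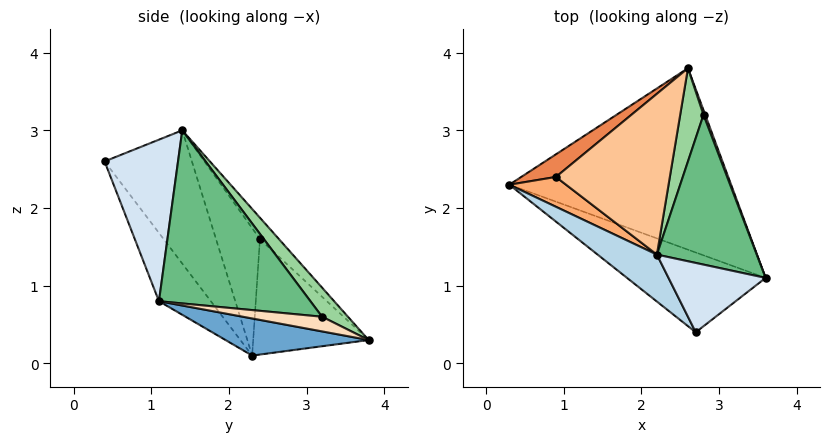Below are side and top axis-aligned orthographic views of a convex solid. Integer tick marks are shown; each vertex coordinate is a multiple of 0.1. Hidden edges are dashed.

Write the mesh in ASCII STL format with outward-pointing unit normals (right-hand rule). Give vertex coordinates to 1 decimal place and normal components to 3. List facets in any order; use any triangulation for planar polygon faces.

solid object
 facet normal 0.164 -0.121 -0.979
  outer loop
   vertex 2.6 3.8 0.3
   vertex 3.6 1.1 0.8
   vertex 0.3 2.3 0.1
  endloop
 endfacet
 facet normal -0.220 -0.867 -0.447
  outer loop
   vertex 2.7 0.4 2.6
   vertex 0.3 2.3 0.1
   vertex 3.6 1.1 0.8
  endloop
 endfacet
 facet normal -0.777 -0.527 0.345
  outer loop
   vertex 2.7 0.4 2.6
   vertex 2.2 1.4 3.0
   vertex 0.3 2.3 0.1
  endloop
 endfacet
 facet normal 0.837 0.217 0.503
  outer loop
   vertex 2.7 0.4 2.6
   vertex 3.6 1.1 0.8
   vertex 2.2 1.4 3.0
  endloop
 endfacet
 facet normal -0.549 0.820 0.165
  outer loop
   vertex 0.9 2.4 1.6
   vertex 2.6 3.8 0.3
   vertex 0.3 2.3 0.1
  endloop
 endfacet
 facet normal -0.777 -0.526 0.346
  outer loop
   vertex 0.9 2.4 1.6
   vertex 0.3 2.3 0.1
   vertex 2.2 1.4 3.0
  endloop
 endfacet
 facet normal -0.122 0.751 0.649
  outer loop
   vertex 0.9 2.4 1.6
   vertex 2.2 1.4 3.0
   vertex 2.6 3.8 0.3
  endloop
 endfacet
 facet normal 0.925 0.363 0.109
  outer loop
   vertex 2.8 3.2 0.6
   vertex 3.6 1.1 0.8
   vertex 2.6 3.8 0.3
  endloop
 endfacet
 facet normal 0.810 0.353 0.468
  outer loop
   vertex 2.8 3.2 0.6
   vertex 2.2 1.4 3.0
   vertex 3.6 1.1 0.8
  endloop
 endfacet
 facet normal 0.678 0.497 0.542
  outer loop
   vertex 2.8 3.2 0.6
   vertex 2.6 3.8 0.3
   vertex 2.2 1.4 3.0
  endloop
 endfacet
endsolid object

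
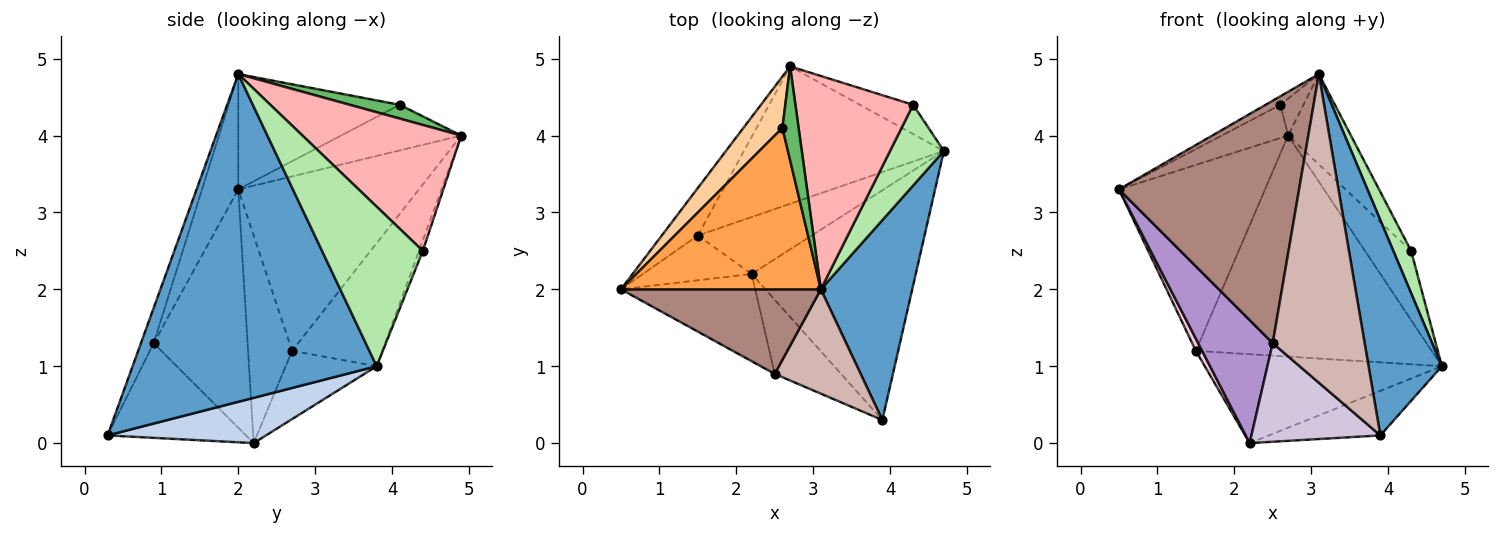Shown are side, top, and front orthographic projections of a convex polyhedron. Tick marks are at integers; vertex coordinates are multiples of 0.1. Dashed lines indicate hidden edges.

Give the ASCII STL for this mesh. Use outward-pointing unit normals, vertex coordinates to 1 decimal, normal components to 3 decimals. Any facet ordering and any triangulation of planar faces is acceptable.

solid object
 facet normal 0.925 -0.278 0.258
  outer loop
   vertex 3.1 2.0 4.8
   vertex 3.9 0.3 0.1
   vertex 4.7 3.8 1.0
  endloop
 endfacet
 facet normal 0.261 0.184 -0.948
  outer loop
   vertex 2.2 2.2 0.0
   vertex 4.7 3.8 1.0
   vertex 3.9 0.3 0.1
  endloop
 endfacet
 facet normal -0.499 0.046 0.865
  outer loop
   vertex 2.6 4.1 4.4
   vertex 0.5 2.0 3.3
   vertex 3.1 2.0 4.8
  endloop
 endfacet
 facet normal -0.701 0.387 0.599
  outer loop
   vertex 2.6 4.1 4.4
   vertex 2.7 4.9 4.0
   vertex 0.5 2.0 3.3
  endloop
 endfacet
 facet normal 0.621 0.287 0.729
  outer loop
   vertex 2.6 4.1 4.4
   vertex 3.1 2.0 4.8
   vertex 2.7 4.9 4.0
  endloop
 endfacet
 facet normal 0.935 -0.165 0.315
  outer loop
   vertex 4.3 4.4 2.5
   vertex 3.1 2.0 4.8
   vertex 4.7 3.8 1.0
  endloop
 endfacet
 facet normal -0.077 0.919 -0.388
  outer loop
   vertex 4.3 4.4 2.5
   vertex 4.7 3.8 1.0
   vertex 2.7 4.9 4.0
  endloop
 endfacet
 facet normal 0.702 0.278 0.656
  outer loop
   vertex 4.3 4.4 2.5
   vertex 2.7 4.9 4.0
   vertex 3.1 2.0 4.8
  endloop
 endfacet
 facet normal -0.717 -0.569 -0.404
  outer loop
   vertex 2.5 0.9 1.3
   vertex 0.5 2.0 3.3
   vertex 2.2 2.2 0.0
  endloop
 endfacet
 facet normal -0.651 -0.607 -0.456
  outer loop
   vertex 2.5 0.9 1.3
   vertex 2.2 2.2 0.0
   vertex 3.9 0.3 0.1
  endloop
 endfacet
 facet normal -0.187 -0.928 0.324
  outer loop
   vertex 2.5 0.9 1.3
   vertex 3.1 2.0 4.8
   vertex 0.5 2.0 3.3
  endloop
 endfacet
 facet normal -0.130 -0.939 0.318
  outer loop
   vertex 2.5 0.9 1.3
   vertex 3.9 0.3 0.1
   vertex 3.1 2.0 4.8
  endloop
 endfacet
 facet normal -0.768 0.621 -0.159
  outer loop
   vertex 1.5 2.7 1.2
   vertex 0.5 2.0 3.3
   vertex 2.7 4.9 4.0
  endloop
 endfacet
 facet normal -0.879 -0.126 -0.460
  outer loop
   vertex 1.5 2.7 1.2
   vertex 2.2 2.2 0.0
   vertex 0.5 2.0 3.3
  endloop
 endfacet
 facet normal -0.309 0.808 -0.502
  outer loop
   vertex 1.5 2.7 1.2
   vertex 2.7 4.9 4.0
   vertex 4.7 3.8 1.0
  endloop
 endfacet
 facet normal -0.308 0.801 -0.513
  outer loop
   vertex 1.5 2.7 1.2
   vertex 4.7 3.8 1.0
   vertex 2.2 2.2 0.0
  endloop
 endfacet
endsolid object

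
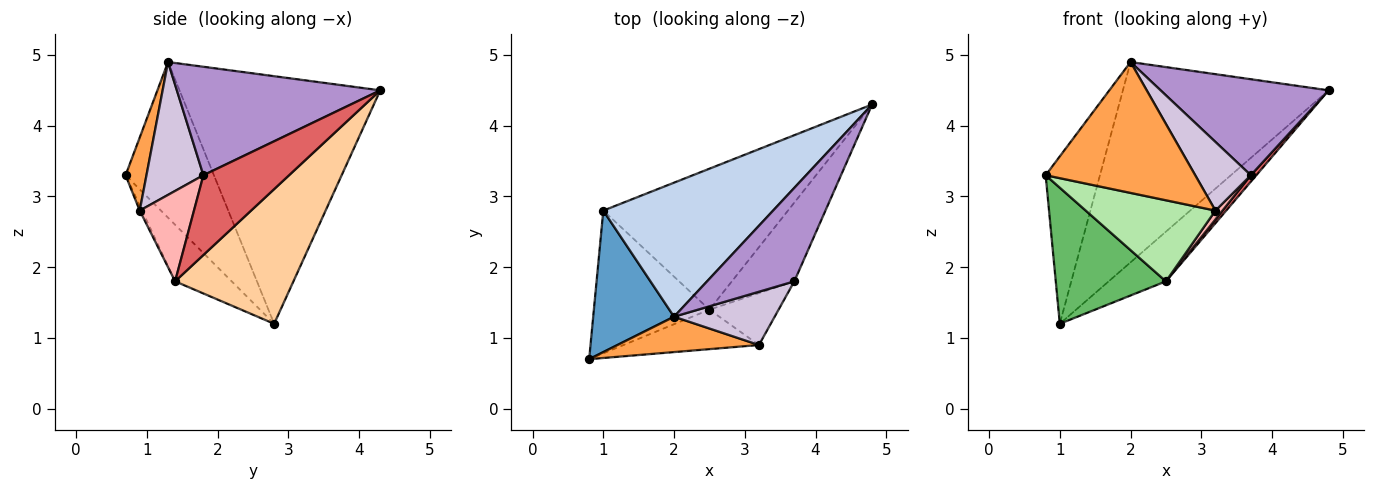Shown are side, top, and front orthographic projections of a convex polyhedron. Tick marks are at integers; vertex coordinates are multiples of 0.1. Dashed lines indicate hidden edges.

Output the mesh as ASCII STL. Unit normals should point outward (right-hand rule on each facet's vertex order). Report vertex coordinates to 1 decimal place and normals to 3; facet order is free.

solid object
 facet normal -0.779 0.479 0.405
  outer loop
   vertex 2.0 1.3 4.9
   vertex 1.0 2.8 1.2
   vertex 0.8 0.7 3.3
  endloop
 endfacet
 facet normal -0.630 0.645 0.432
  outer loop
   vertex 2.0 1.3 4.9
   vertex 4.8 4.3 4.5
   vertex 1.0 2.8 1.2
  endloop
 endfacet
 facet normal 0.134 -0.957 0.259
  outer loop
   vertex 3.2 0.9 2.8
   vertex 2.0 1.3 4.9
   vertex 0.8 0.7 3.3
  endloop
 endfacet
 facet normal 0.567 0.274 -0.777
  outer loop
   vertex 2.5 1.4 1.8
   vertex 1.0 2.8 1.2
   vertex 4.8 4.3 4.5
  endloop
 endfacet
 facet normal -0.334 -0.650 -0.682
  outer loop
   vertex 2.5 1.4 1.8
   vertex 0.8 0.7 3.3
   vertex 1.0 2.8 1.2
  endloop
 endfacet
 facet normal -0.016 -0.899 -0.438
  outer loop
   vertex 2.5 1.4 1.8
   vertex 3.2 0.9 2.8
   vertex 0.8 0.7 3.3
  endloop
 endfacet
 facet normal 0.786 -0.051 -0.616
  outer loop
   vertex 3.7 1.8 3.3
   vertex 2.5 1.4 1.8
   vertex 4.8 4.3 4.5
  endloop
 endfacet
 facet normal 0.790 -0.103 -0.604
  outer loop
   vertex 3.7 1.8 3.3
   vertex 3.2 0.9 2.8
   vertex 2.5 1.4 1.8
  endloop
 endfacet
 facet normal 0.655 -0.541 0.527
  outer loop
   vertex 3.7 1.8 3.3
   vertex 4.8 4.3 4.5
   vertex 2.0 1.3 4.9
  endloop
 endfacet
 facet normal 0.629 -0.614 0.476
  outer loop
   vertex 3.7 1.8 3.3
   vertex 2.0 1.3 4.9
   vertex 3.2 0.9 2.8
  endloop
 endfacet
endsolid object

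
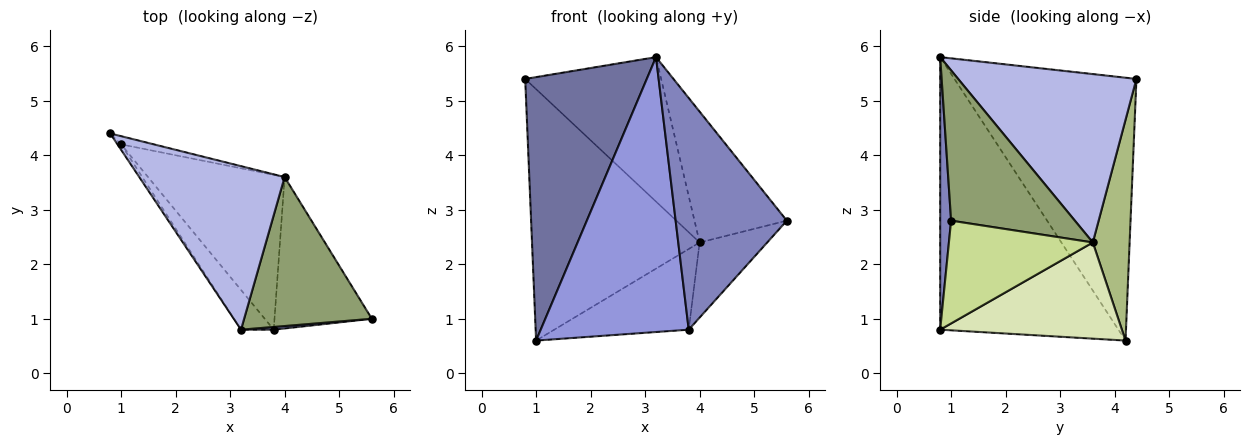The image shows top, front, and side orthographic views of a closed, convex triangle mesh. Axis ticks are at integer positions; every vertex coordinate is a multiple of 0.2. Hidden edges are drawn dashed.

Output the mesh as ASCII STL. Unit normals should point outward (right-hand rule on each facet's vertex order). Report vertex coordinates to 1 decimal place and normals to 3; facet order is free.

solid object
 facet normal -0.831 -0.556 -0.011
  outer loop
   vertex 1.0 4.2 0.6
   vertex 3.2 0.8 5.8
   vertex 0.8 4.4 5.4
  endloop
 endfacet
 facet normal 0.098 -0.995 0.012
  outer loop
   vertex 3.8 0.8 0.8
   vertex 5.6 1.0 2.8
   vertex 3.2 0.8 5.8
  endloop
 endfacet
 facet normal -0.766 -0.636 -0.092
  outer loop
   vertex 3.8 0.8 0.8
   vertex 3.2 0.8 5.8
   vertex 1.0 4.2 0.6
  endloop
 endfacet
 facet normal 0.656 0.500 0.566
  outer loop
   vertex 4.0 3.6 2.4
   vertex 0.8 4.4 5.4
   vertex 3.2 0.8 5.8
  endloop
 endfacet
 facet normal 0.662 0.494 0.563
  outer loop
   vertex 4.0 3.6 2.4
   vertex 3.2 0.8 5.8
   vertex 5.6 1.0 2.8
  endloop
 endfacet
 facet normal 0.214 0.976 -0.032
  outer loop
   vertex 4.0 3.6 2.4
   vertex 1.0 4.2 0.6
   vertex 0.8 4.4 5.4
  endloop
 endfacet
 facet normal 0.687 0.323 -0.651
  outer loop
   vertex 4.0 3.6 2.4
   vertex 5.6 1.0 2.8
   vertex 3.8 0.8 0.8
  endloop
 endfacet
 facet normal 0.530 0.392 -0.752
  outer loop
   vertex 4.0 3.6 2.4
   vertex 3.8 0.8 0.8
   vertex 1.0 4.2 0.6
  endloop
 endfacet
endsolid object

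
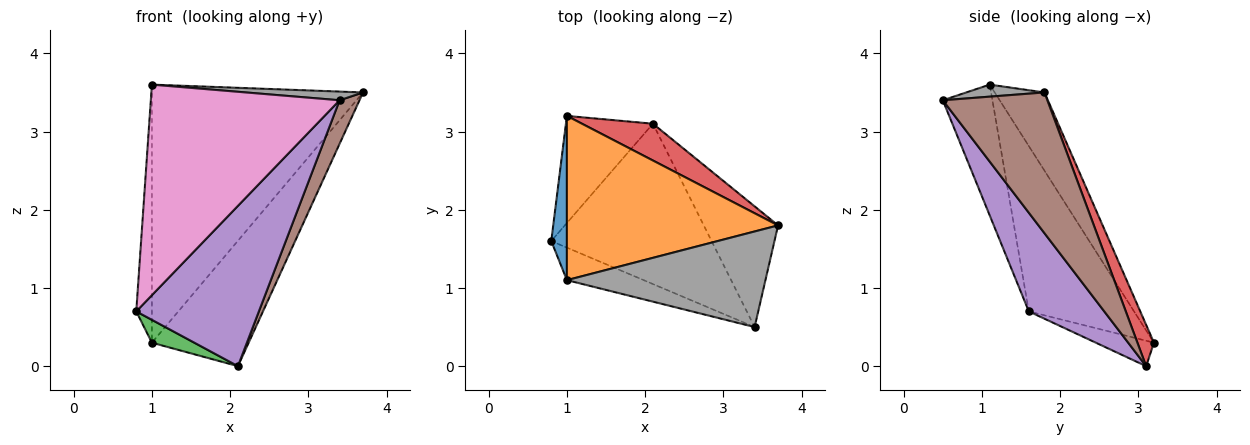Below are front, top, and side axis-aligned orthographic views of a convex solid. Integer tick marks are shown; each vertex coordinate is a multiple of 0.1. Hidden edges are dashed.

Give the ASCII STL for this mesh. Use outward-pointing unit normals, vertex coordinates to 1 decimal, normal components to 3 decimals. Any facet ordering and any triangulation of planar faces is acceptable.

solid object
 facet normal -0.985 0.146 0.093
  outer loop
   vertex 1.0 1.1 3.6
   vertex 1.0 3.2 0.3
   vertex 0.8 1.6 0.7
  endloop
 endfacet
 facet normal -0.195 0.827 0.527
  outer loop
   vertex 1.0 1.1 3.6
   vertex 3.7 1.8 3.5
   vertex 1.0 3.2 0.3
  endloop
 endfacet
 facet normal -0.275 -0.201 -0.940
  outer loop
   vertex 2.1 3.1 0.0
   vertex 0.8 1.6 0.7
   vertex 1.0 3.2 0.3
  endloop
 endfacet
 facet normal 0.162 0.947 0.278
  outer loop
   vertex 2.1 3.1 0.0
   vertex 1.0 3.2 0.3
   vertex 3.7 1.8 3.5
  endloop
 endfacet
 facet normal 0.399 -0.648 -0.648
  outer loop
   vertex 3.4 0.5 3.4
   vertex 0.8 1.6 0.7
   vertex 2.1 3.1 0.0
  endloop
 endfacet
 facet normal 0.872 -0.166 -0.460
  outer loop
   vertex 3.4 0.5 3.4
   vertex 2.1 3.1 0.0
   vertex 3.7 1.8 3.5
  endloop
 endfacet
 facet normal -0.251 -0.957 -0.148
  outer loop
   vertex 3.4 0.5 3.4
   vertex 1.0 1.1 3.6
   vertex 0.8 1.6 0.7
  endloop
 endfacet
 facet normal 0.060 -0.090 0.994
  outer loop
   vertex 3.4 0.5 3.4
   vertex 3.7 1.8 3.5
   vertex 1.0 1.1 3.6
  endloop
 endfacet
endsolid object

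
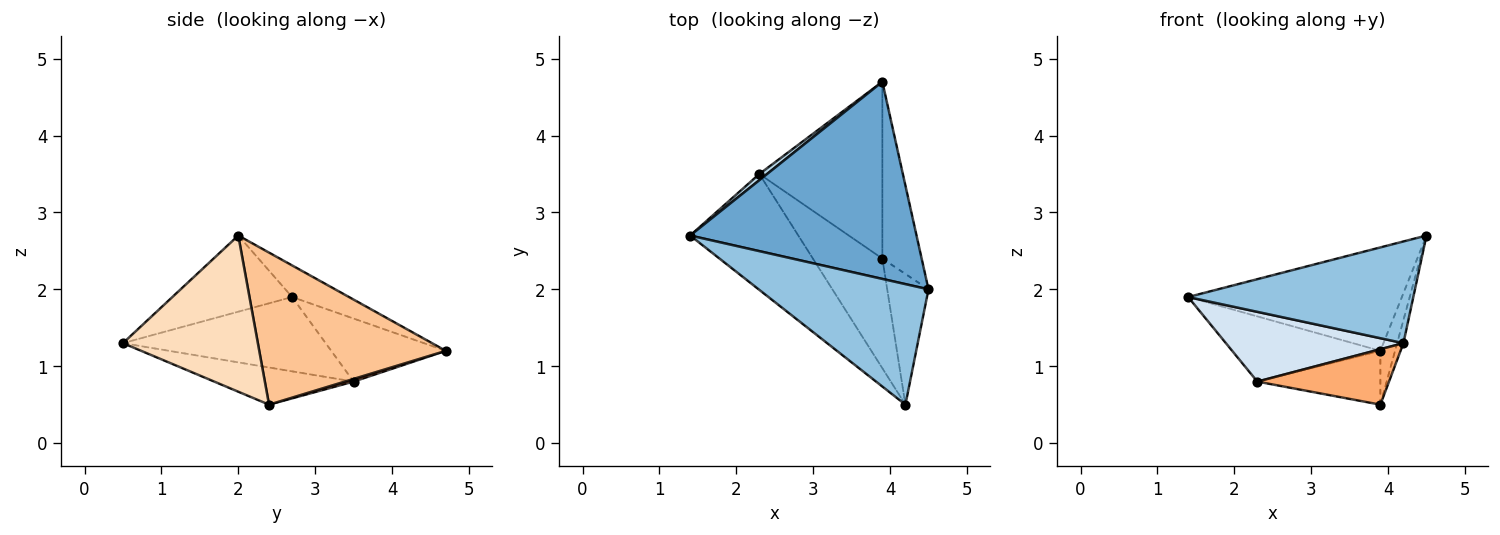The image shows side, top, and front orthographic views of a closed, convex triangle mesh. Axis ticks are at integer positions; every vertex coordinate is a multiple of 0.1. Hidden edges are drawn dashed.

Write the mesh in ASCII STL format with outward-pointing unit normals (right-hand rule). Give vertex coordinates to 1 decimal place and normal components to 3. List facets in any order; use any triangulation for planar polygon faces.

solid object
 facet normal -0.123 0.461 0.879
  outer loop
   vertex 3.9 4.7 1.2
   vertex 1.4 2.7 1.9
   vertex 4.5 2.0 2.7
  endloop
 endfacet
 facet normal -0.324 -0.610 0.723
  outer loop
   vertex 4.2 0.5 1.3
   vertex 4.5 2.0 2.7
   vertex 1.4 2.7 1.9
  endloop
 endfacet
 facet normal -0.610 0.789 0.074
  outer loop
   vertex 2.3 3.5 0.8
   vertex 1.4 2.7 1.9
   vertex 3.9 4.7 1.2
  endloop
 endfacet
 facet normal -0.507 -0.444 -0.738
  outer loop
   vertex 2.3 3.5 0.8
   vertex 4.2 0.5 1.3
   vertex 1.4 2.7 1.9
  endloop
 endfacet
 facet normal 0.021 0.291 -0.956
  outer loop
   vertex 3.9 2.4 0.5
   vertex 2.3 3.5 0.8
   vertex 3.9 4.7 1.2
  endloop
 endfacet
 facet normal -0.431 -0.407 -0.805
  outer loop
   vertex 3.9 2.4 0.5
   vertex 4.2 0.5 1.3
   vertex 2.3 3.5 0.8
  endloop
 endfacet
 facet normal 0.965 0.076 -0.249
  outer loop
   vertex 3.9 2.4 0.5
   vertex 3.9 4.7 1.2
   vertex 4.5 2.0 2.7
  endloop
 endfacet
 facet normal 0.966 0.045 -0.255
  outer loop
   vertex 3.9 2.4 0.5
   vertex 4.5 2.0 2.7
   vertex 4.2 0.5 1.3
  endloop
 endfacet
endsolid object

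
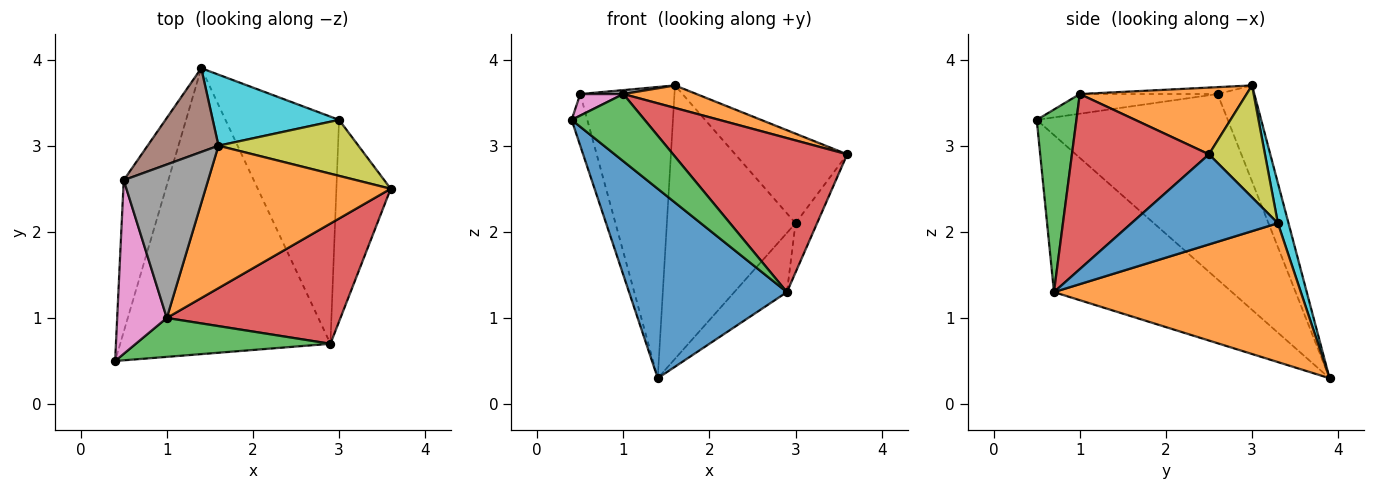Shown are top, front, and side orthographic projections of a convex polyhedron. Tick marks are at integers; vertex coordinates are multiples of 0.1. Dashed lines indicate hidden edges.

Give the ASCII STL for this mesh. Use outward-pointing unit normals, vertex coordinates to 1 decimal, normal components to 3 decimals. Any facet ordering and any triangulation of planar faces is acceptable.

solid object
 facet normal -0.529 -0.469 -0.708
  outer loop
   vertex 2.9 0.7 1.3
   vertex 0.4 0.5 3.3
   vertex 1.4 3.9 0.3
  endloop
 endfacet
 facet normal 0.335 -0.147 0.931
  outer loop
   vertex 1.0 1.0 3.6
   vertex 3.6 2.5 2.9
   vertex 1.6 3.0 3.7
  endloop
 endfacet
 facet normal 0.426 -0.783 0.454
  outer loop
   vertex 1.0 1.0 3.6
   vertex 0.4 0.5 3.3
   vertex 2.9 0.7 1.3
  endloop
 endfacet
 facet normal 0.527 -0.670 0.523
  outer loop
   vertex 1.0 1.0 3.6
   vertex 2.9 0.7 1.3
   vertex 3.6 2.5 2.9
  endloop
 endfacet
 facet normal -0.969 0.079 -0.233
  outer loop
   vertex 0.5 2.6 3.6
   vertex 1.4 3.9 0.3
   vertex 0.4 0.5 3.3
  endloop
 endfacet
 facet normal -0.351 0.900 0.259
  outer loop
   vertex 0.5 2.6 3.6
   vertex 1.6 3.0 3.7
   vertex 1.4 3.9 0.3
  endloop
 endfacet
 facet normal -0.366 -0.114 0.923
  outer loop
   vertex 0.5 2.6 3.6
   vertex 0.4 0.5 3.3
   vertex 1.0 1.0 3.6
  endloop
 endfacet
 facet normal -0.081 -0.025 0.996
  outer loop
   vertex 0.5 2.6 3.6
   vertex 1.0 1.0 3.6
   vertex 1.6 3.0 3.7
  endloop
 endfacet
 facet normal 0.390 0.781 0.488
  outer loop
   vertex 3.0 3.3 2.1
   vertex 1.6 3.0 3.7
   vertex 3.6 2.5 2.9
  endloop
 endfacet
 facet normal 0.080 0.965 0.251
  outer loop
   vertex 3.0 3.3 2.1
   vertex 1.4 3.9 0.3
   vertex 1.6 3.0 3.7
  endloop
 endfacet
 facet normal 0.850 0.125 -0.512
  outer loop
   vertex 3.0 3.3 2.1
   vertex 3.6 2.5 2.9
   vertex 2.9 0.7 1.3
  endloop
 endfacet
 facet normal 0.764 0.163 -0.625
  outer loop
   vertex 3.0 3.3 2.1
   vertex 2.9 0.7 1.3
   vertex 1.4 3.9 0.3
  endloop
 endfacet
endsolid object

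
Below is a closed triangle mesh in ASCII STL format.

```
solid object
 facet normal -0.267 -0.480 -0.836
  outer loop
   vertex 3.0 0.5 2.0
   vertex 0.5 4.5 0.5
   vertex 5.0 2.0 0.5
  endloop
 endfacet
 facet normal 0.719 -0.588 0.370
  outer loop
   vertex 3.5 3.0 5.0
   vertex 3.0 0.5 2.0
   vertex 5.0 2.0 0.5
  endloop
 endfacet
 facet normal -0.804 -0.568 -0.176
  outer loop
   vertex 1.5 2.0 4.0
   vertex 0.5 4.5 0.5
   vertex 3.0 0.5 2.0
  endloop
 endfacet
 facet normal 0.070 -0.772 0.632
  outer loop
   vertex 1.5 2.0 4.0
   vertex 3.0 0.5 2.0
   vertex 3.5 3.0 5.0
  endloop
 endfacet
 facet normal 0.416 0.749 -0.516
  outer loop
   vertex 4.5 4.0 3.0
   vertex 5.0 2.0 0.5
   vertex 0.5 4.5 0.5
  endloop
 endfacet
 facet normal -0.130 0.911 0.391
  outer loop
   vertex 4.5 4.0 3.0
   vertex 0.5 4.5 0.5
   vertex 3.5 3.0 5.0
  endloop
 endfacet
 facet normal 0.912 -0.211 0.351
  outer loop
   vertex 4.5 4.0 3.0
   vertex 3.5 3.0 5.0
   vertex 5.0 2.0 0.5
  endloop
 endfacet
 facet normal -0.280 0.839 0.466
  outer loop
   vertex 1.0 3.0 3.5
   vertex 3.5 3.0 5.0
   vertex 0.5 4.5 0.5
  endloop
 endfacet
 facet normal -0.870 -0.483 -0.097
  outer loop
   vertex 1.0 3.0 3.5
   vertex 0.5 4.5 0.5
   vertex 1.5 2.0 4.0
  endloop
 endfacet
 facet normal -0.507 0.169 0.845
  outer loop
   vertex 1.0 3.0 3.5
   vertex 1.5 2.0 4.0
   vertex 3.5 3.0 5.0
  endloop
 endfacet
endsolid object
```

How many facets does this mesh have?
10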